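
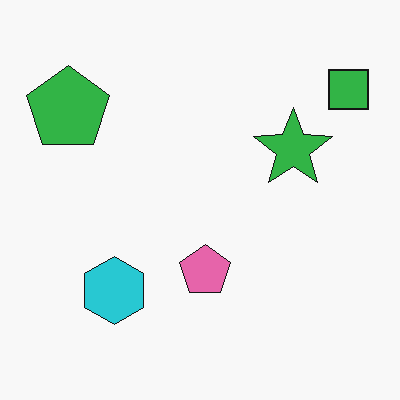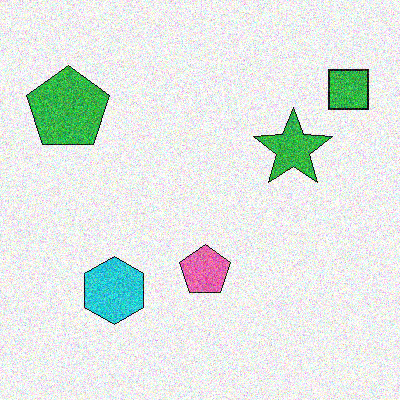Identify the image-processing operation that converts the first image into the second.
The transformation is: degraded with strong gaussian noise.

Random speckle covers the whole image, including the flat background.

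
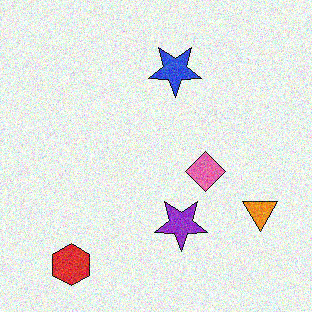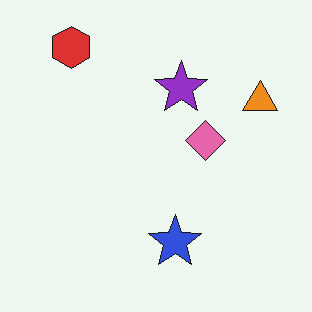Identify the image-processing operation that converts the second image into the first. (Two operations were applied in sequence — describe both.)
It was flipped vertically (top ↔ bottom), then degraded with moderate additive noise.

The red hexagon is in the top-left of the second image and the bottom-left of the first — shapes on opposite sides of the horizontal midline have swapped in a mirror flip. Random speckle covers the whole image, including the flat background.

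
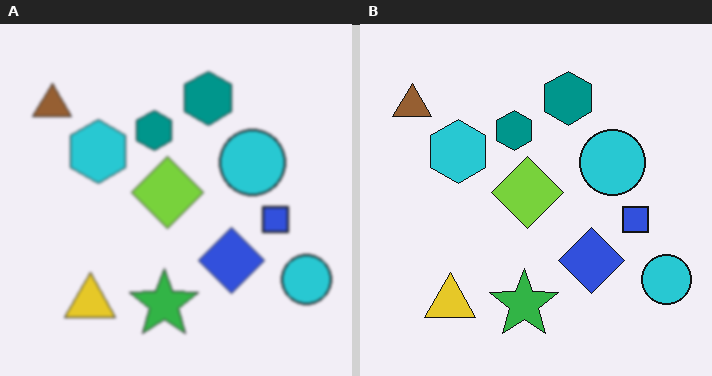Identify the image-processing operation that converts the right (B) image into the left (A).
The image was slightly softened.

Shape edges and outlines are uniformly softened across the whole image.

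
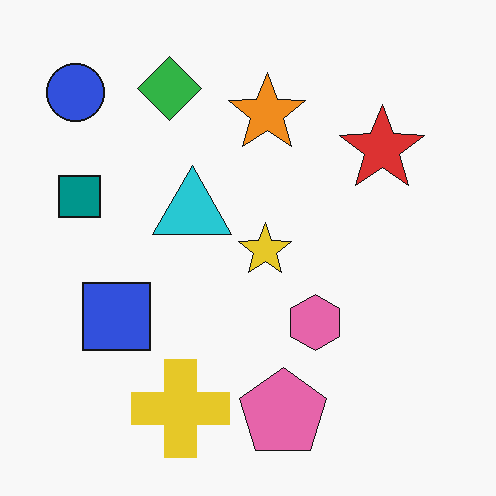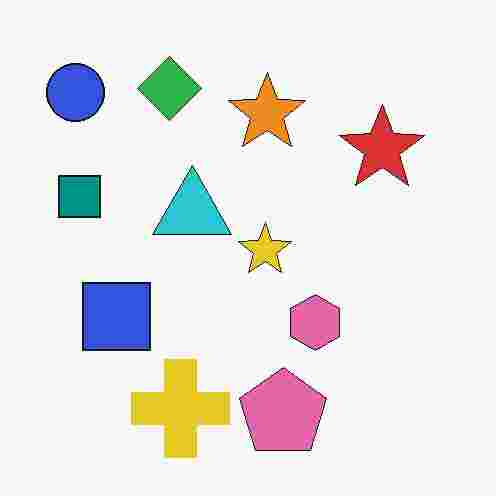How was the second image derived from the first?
The second image is the first heavily JPEG-compressed with obvious blocking artifacts.

Blocky 8×8 compression artifacts appear around shape edges and the flat background shows ringing — characteristic JPEG degradation.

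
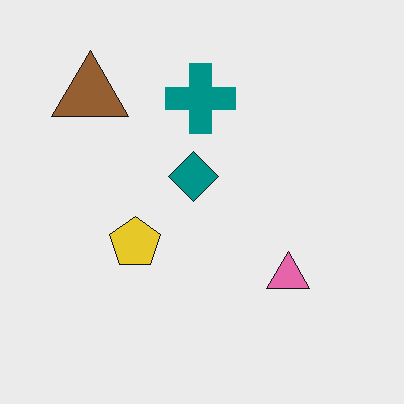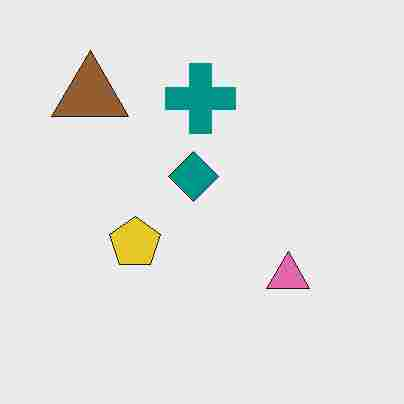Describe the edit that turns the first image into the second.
The image was degraded with heavy JPEG compression.

Blocky 8×8 compression artifacts appear around shape edges and the flat background shows ringing — characteristic JPEG degradation.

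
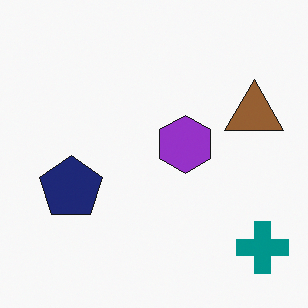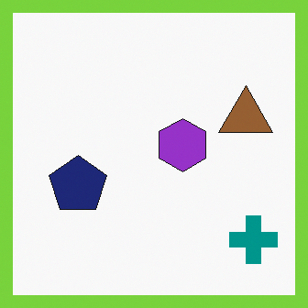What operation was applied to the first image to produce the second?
The image was framed with a lime border.

A solid lime frame runs around the edge of the second image, with the content slightly shrunk inside it.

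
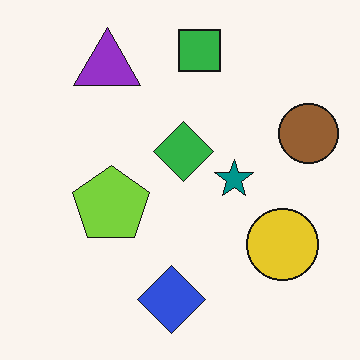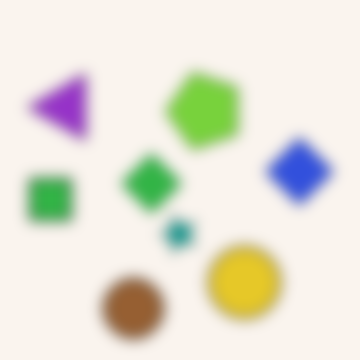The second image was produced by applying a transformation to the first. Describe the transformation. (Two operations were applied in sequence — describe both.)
Transposed (reflected across the top-left ↔ bottom-right diagonal), then strongly gaussian-blurred.

Shapes have swapped their row and column positions — what was in the top-right is now in the bottom-left — a diagonal reflection. Shape edges and outlines are uniformly softened across the whole image.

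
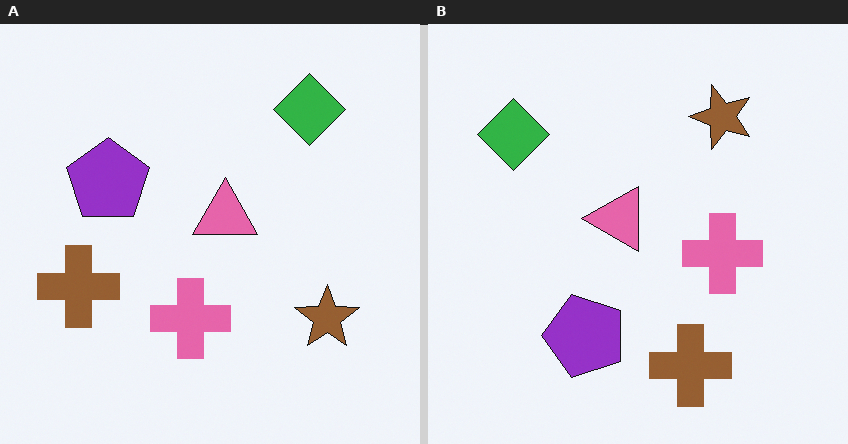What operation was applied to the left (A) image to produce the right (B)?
The right (B) image is the left (A) rotated 90° counter-clockwise.

The green diamond sits in the top-right of the left (A) image and the top-left of the right (B) — consistent with a whole-image 90° counter-clockwise rotation.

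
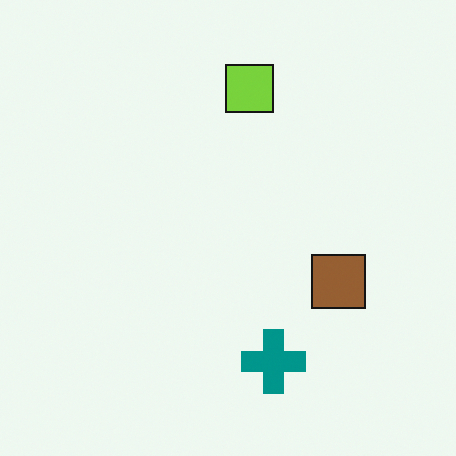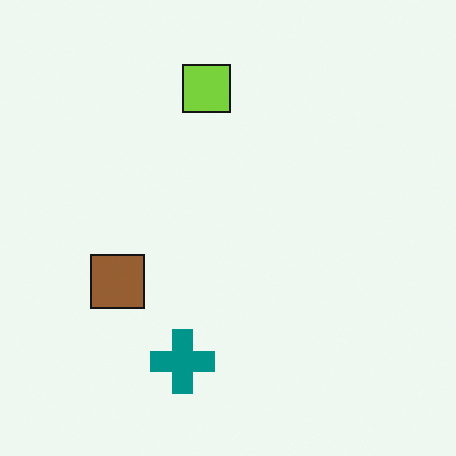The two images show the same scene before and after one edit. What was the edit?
This is the original image flipped horizontally (left ↔ right).

The brown square is in the right of the first image and the left of the second — shapes on opposite sides of the vertical midline have swapped in a mirror flip.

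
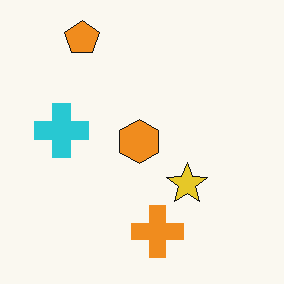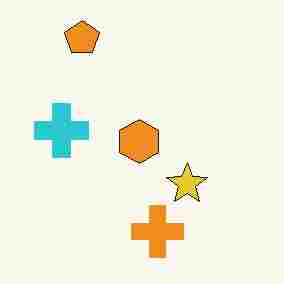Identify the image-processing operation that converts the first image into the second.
The second image is the first degraded with heavy JPEG compression.

Blocky 8×8 compression artifacts appear around shape edges and the flat background shows ringing — characteristic JPEG degradation.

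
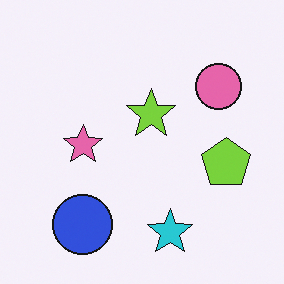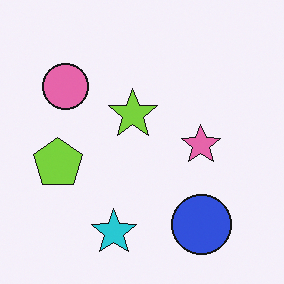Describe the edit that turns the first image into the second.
Flipped horizontally (left ↔ right).

The lime pentagon is in the right of the first image and the left of the second — shapes on opposite sides of the vertical midline have swapped in a mirror flip.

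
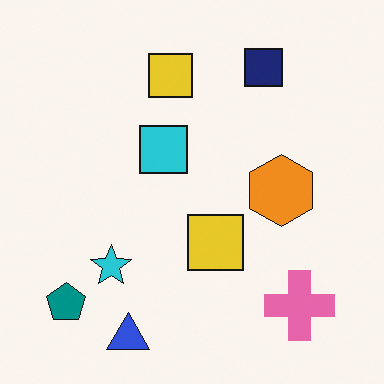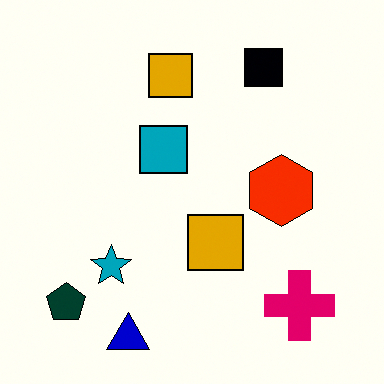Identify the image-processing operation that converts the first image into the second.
The transformation is: given much higher contrast.

Tones are pushed away from mid-grey across the whole image — a global contrast change.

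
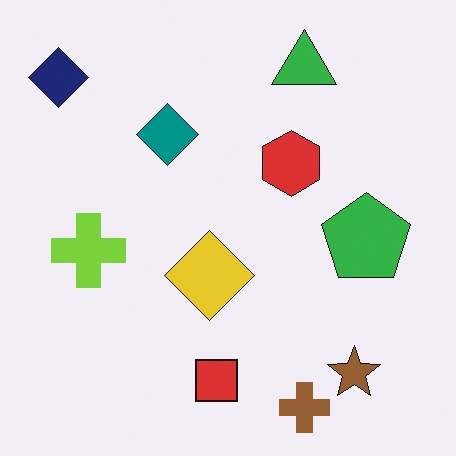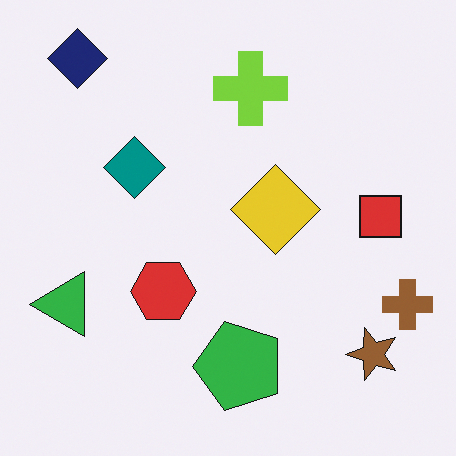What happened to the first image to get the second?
This is the original image transposed (reflected across the top-left ↔ bottom-right diagonal).

Shapes have swapped their row and column positions — what was in the top-right is now in the bottom-left — a diagonal reflection.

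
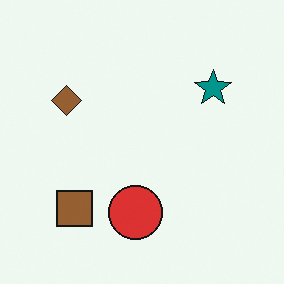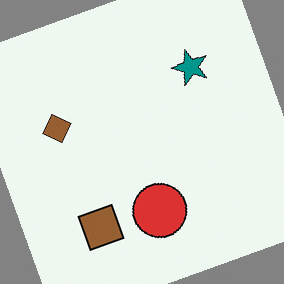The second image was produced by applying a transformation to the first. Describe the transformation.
This is the original image rotated counter-clockwise by a moderate amount.

Every shape is tilted by the same angle and the image corners show triangular fill wedges — a whole-image rotation by a non-right angle.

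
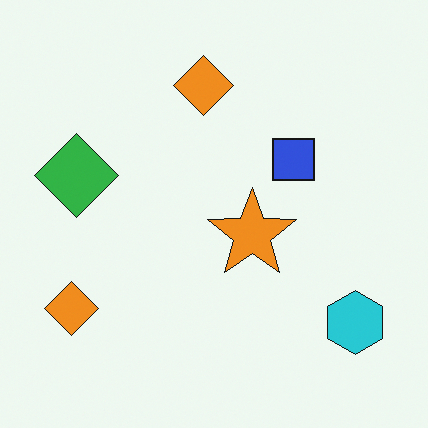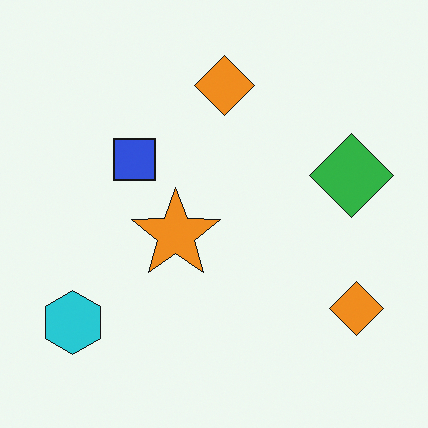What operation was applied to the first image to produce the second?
It was flipped horizontally (left ↔ right).

The cyan hexagon is in the bottom-right of the first image and the bottom-left of the second — shapes on opposite sides of the vertical midline have swapped in a mirror flip.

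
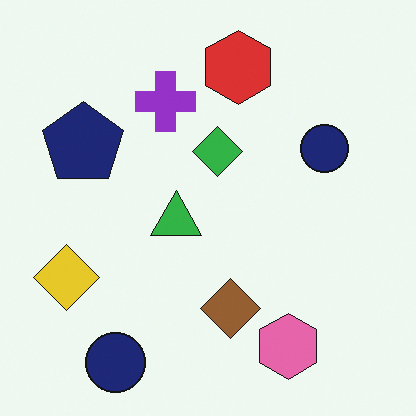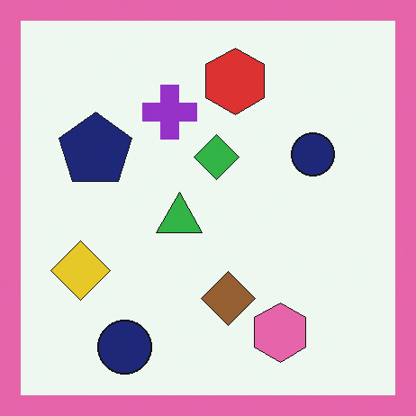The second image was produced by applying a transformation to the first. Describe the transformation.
The transformation is: framed with a pink border.

A solid pink frame runs around the edge of the second image, with the content slightly shrunk inside it.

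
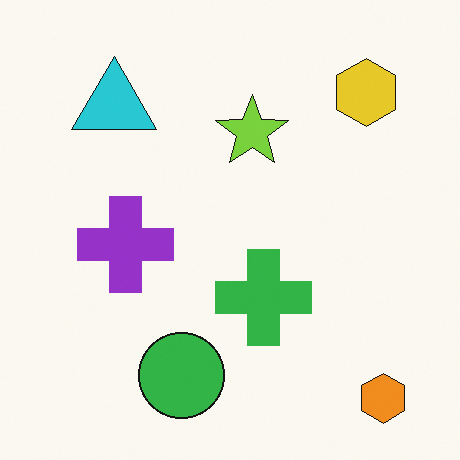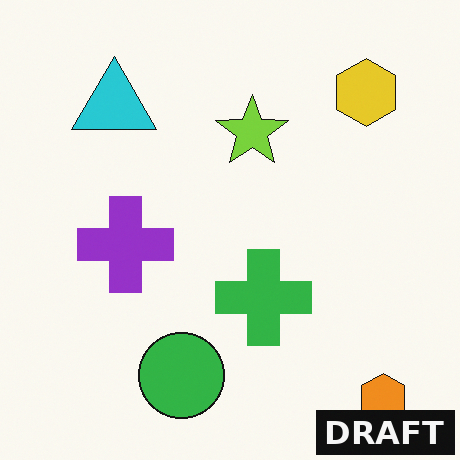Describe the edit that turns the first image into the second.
The transformation is: watermarked with the text "DRAFT" in the lower-right corner.

A dark label reading "DRAFT" appears in the lower-right corner.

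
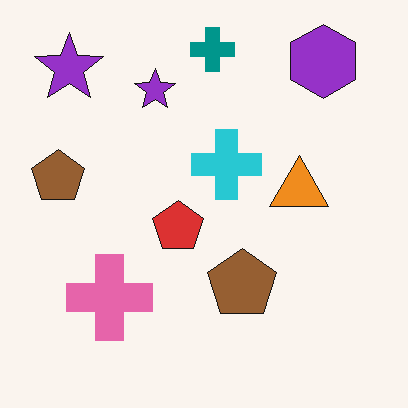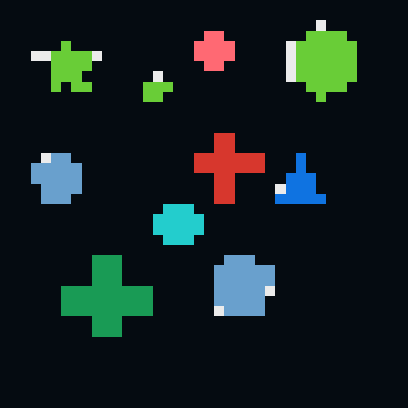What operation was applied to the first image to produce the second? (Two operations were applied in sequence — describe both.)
The transformation is: color-inverted (negative), then coarsely pixelated.

The light background has become dark and every shape's color is its complement — a photographic negative. Shapes are reduced to large square blocks; fine edges and outlines are lost — a downscale-then-upscale (mosaic) effect.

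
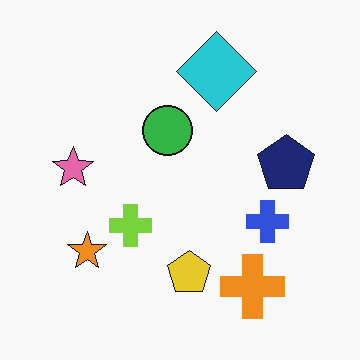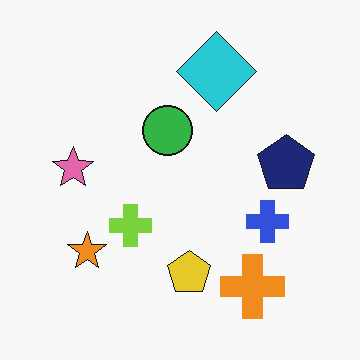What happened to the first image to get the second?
The image was JPEG-compressed with visible artifacts.

Blocky 8×8 compression artifacts appear around shape edges and the flat background shows ringing — characteristic JPEG degradation.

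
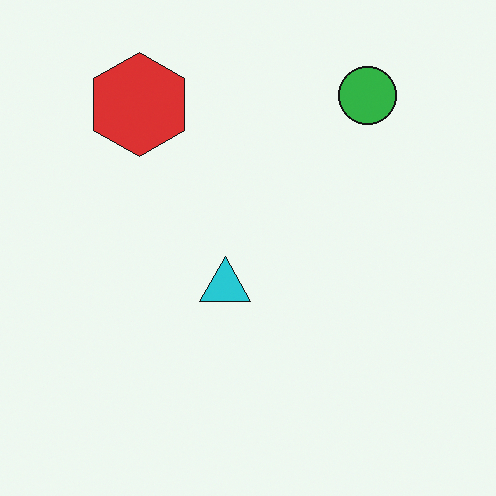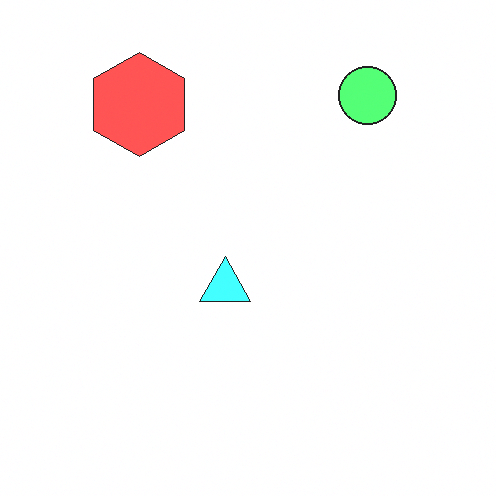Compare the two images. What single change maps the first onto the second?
It was brightened a lot.

Every pixel — background and shapes alike — is uniformly brightened.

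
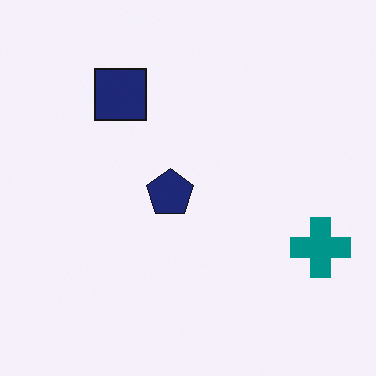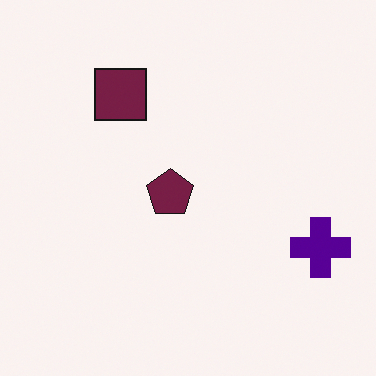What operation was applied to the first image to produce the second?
The transformation is: hue-shifted by a moderate amount.

Every shape's color has rotated by the same amount around the hue wheel — a uniform hue shift.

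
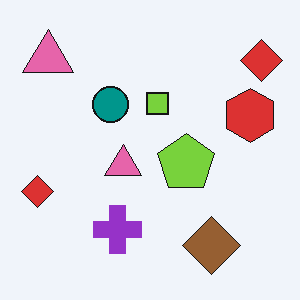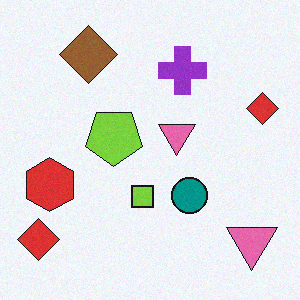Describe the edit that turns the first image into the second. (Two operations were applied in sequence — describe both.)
It was degraded with subtle gaussian noise, then rotated 180°.

Random speckle covers the whole image, including the flat background. The brown diamond sits in the bottom-right of the first image and the top-left of the second — consistent with a whole-image 180° rotation.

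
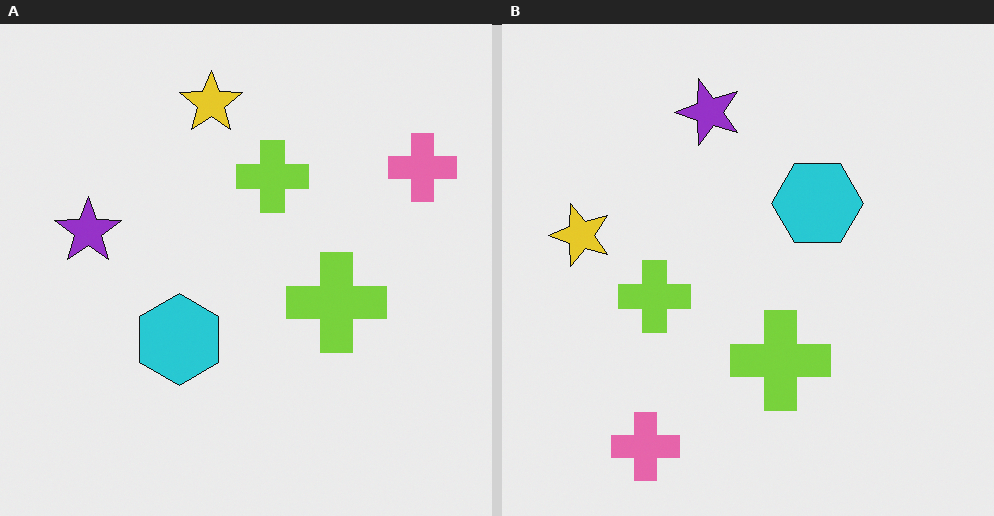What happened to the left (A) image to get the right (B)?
The right (B) image is the left (A) transposed (reflected across the top-left ↔ bottom-right diagonal).

Shapes have swapped their row and column positions — what was in the top-right is now in the bottom-left — a diagonal reflection.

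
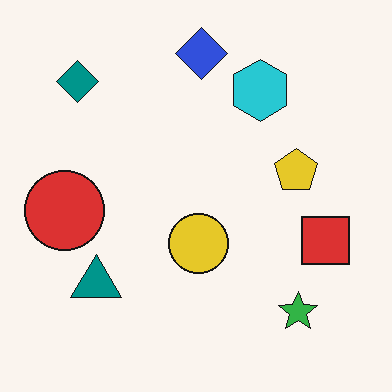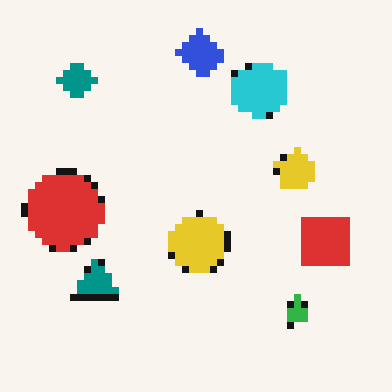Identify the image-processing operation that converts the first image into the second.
The image was moderately pixelated.

Shapes are reduced to large square blocks; fine edges and outlines are lost — a downscale-then-upscale (mosaic) effect.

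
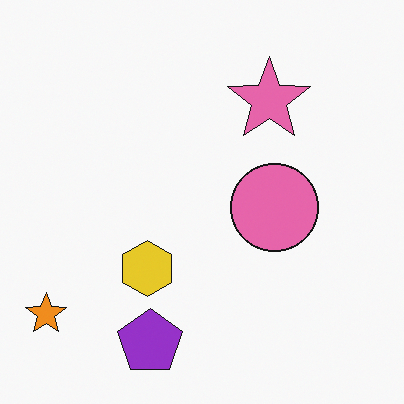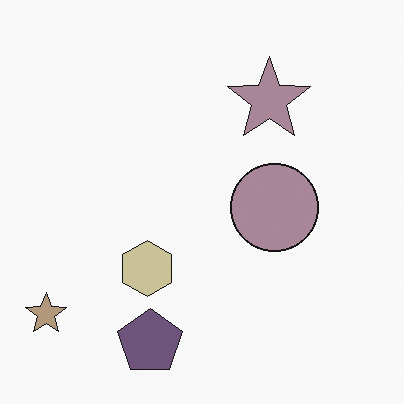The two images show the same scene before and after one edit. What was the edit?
The transformation is: heavily desaturated.

All colors are more muted and greyish — a global saturation change.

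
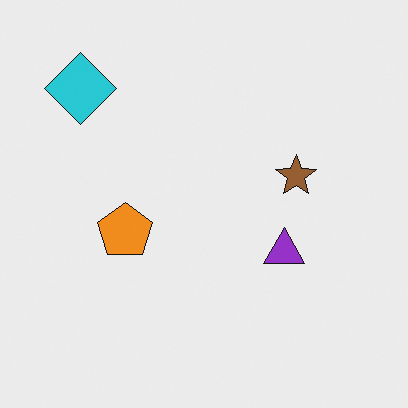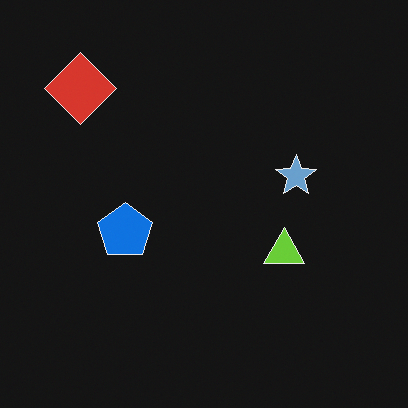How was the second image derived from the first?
It was color-inverted (negative).

The light background has become dark and every shape's color is its complement — a photographic negative.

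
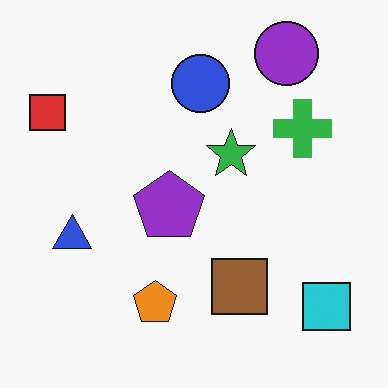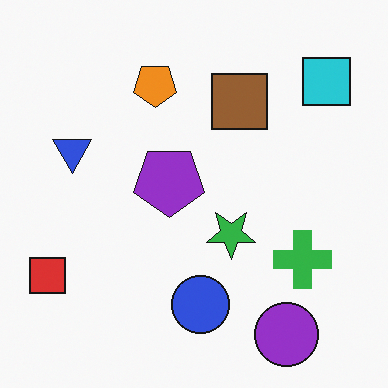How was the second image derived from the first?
The second image is the first flipped vertically (top ↔ bottom).

The purple circle is in the top-right of the first image and the bottom-right of the second — shapes on opposite sides of the horizontal midline have swapped in a mirror flip.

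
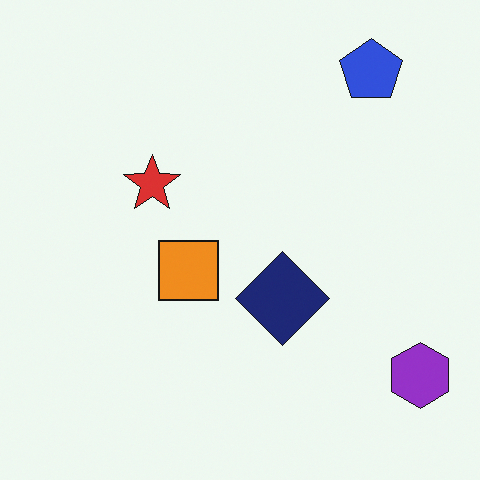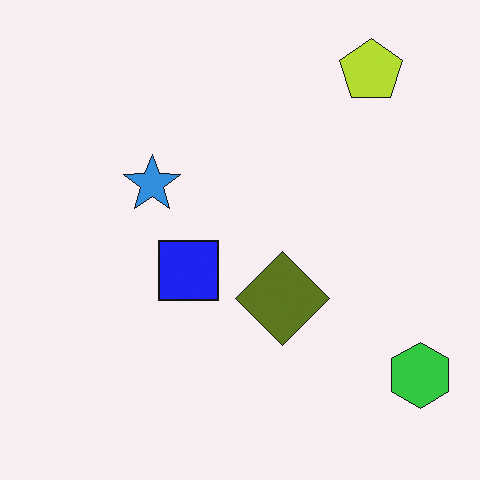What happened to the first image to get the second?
It was hue-shifted by a large amount.

Every shape's color has rotated by the same amount around the hue wheel — a uniform hue shift.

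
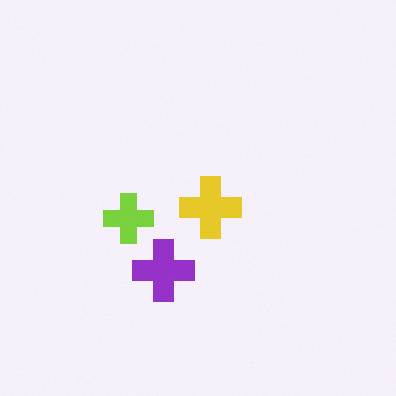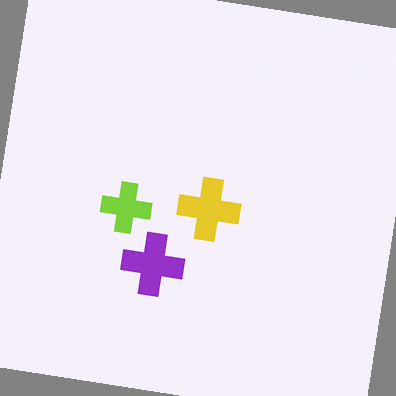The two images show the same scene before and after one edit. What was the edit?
The transformation is: rotated clockwise by a slight angle.

Every shape is tilted by the same angle and the image corners show triangular fill wedges — a whole-image rotation by a non-right angle.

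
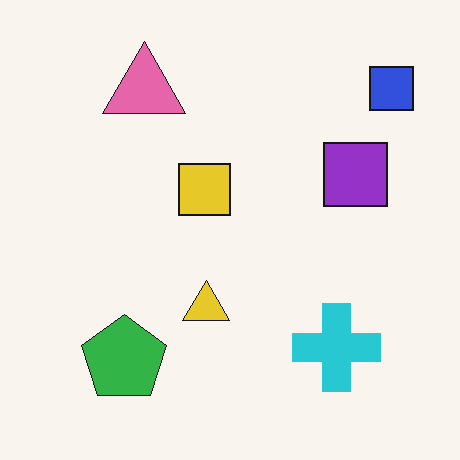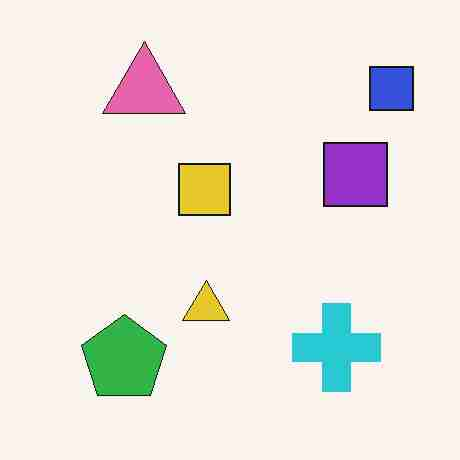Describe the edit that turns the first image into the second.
Degraded with heavy JPEG compression.

Blocky 8×8 compression artifacts appear around shape edges and the flat background shows ringing — characteristic JPEG degradation.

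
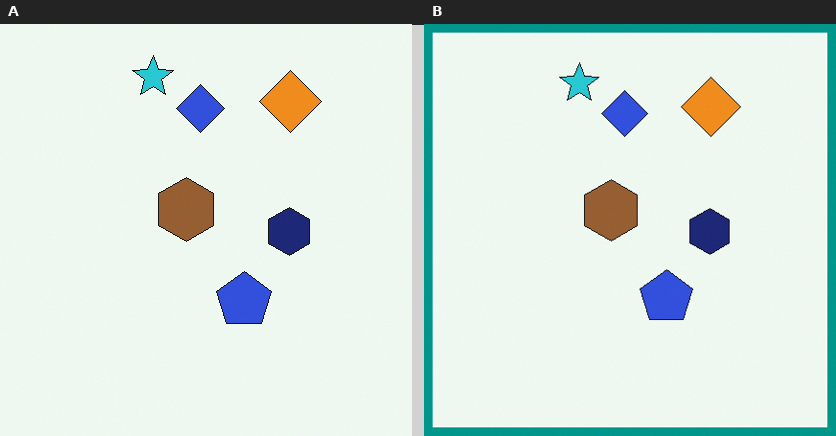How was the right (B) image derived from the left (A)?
It was framed with a teal border.

A solid teal frame runs around the edge of the right (B) image, with the content slightly shrunk inside it.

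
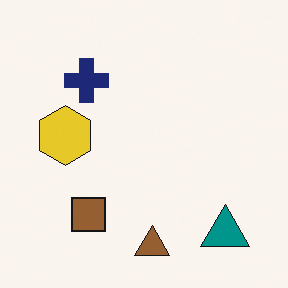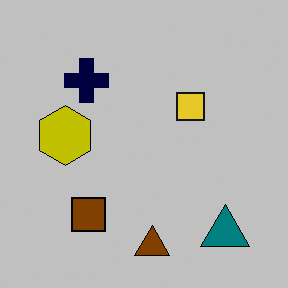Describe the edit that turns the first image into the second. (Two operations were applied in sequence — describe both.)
The transformation is: aggressively posterized, then overlaid with an additional yellow square.

Each flat color has snapped to a coarser quantized level — most visibly, the near-white background has dropped to a flat grey. A yellow square appears in the second image that is absent from the first.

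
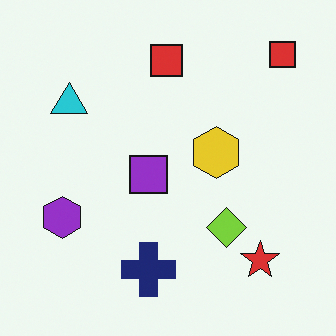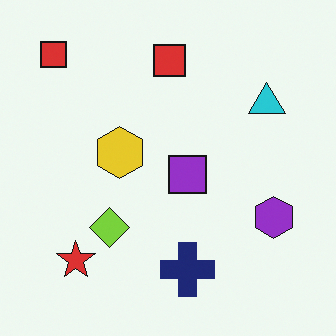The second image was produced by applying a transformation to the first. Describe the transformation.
This is the original image flipped horizontally (left ↔ right).

The purple hexagon is in the left of the first image and the right of the second — shapes on opposite sides of the vertical midline have swapped in a mirror flip.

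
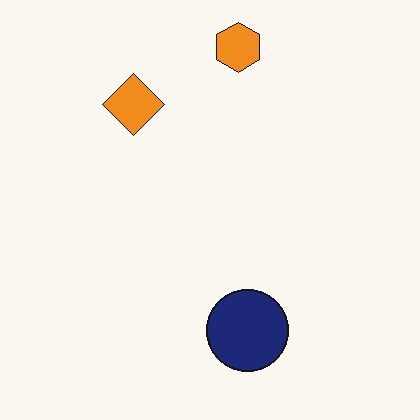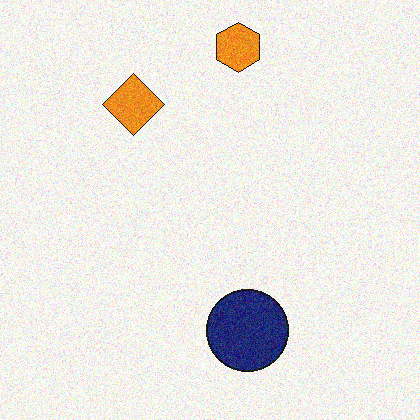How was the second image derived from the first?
This is the original image degraded with visible gaussian noise.

Random speckle covers the whole image, including the flat background.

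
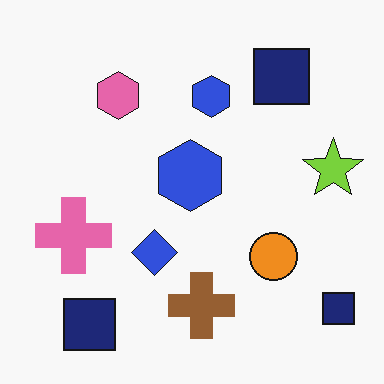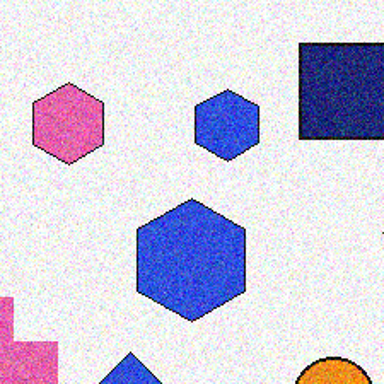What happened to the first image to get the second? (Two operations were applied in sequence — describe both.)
Degraded with moderate additive noise, then cropped to a noticeably smaller region and rescaled.

Random speckle covers the whole image, including the flat background. The visible shapes are larger and the field of view is narrower; shapes near the original edges may be partly or wholly outside the frame — a crop-and-rescale.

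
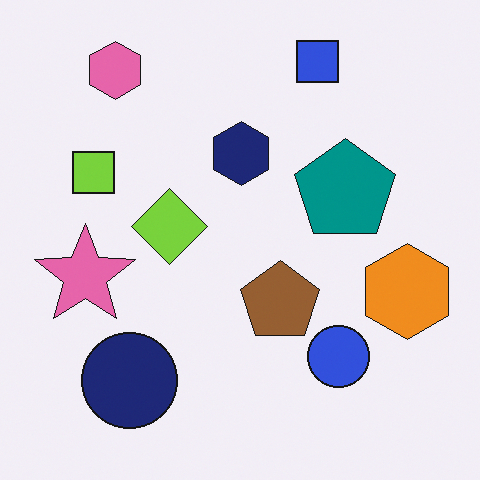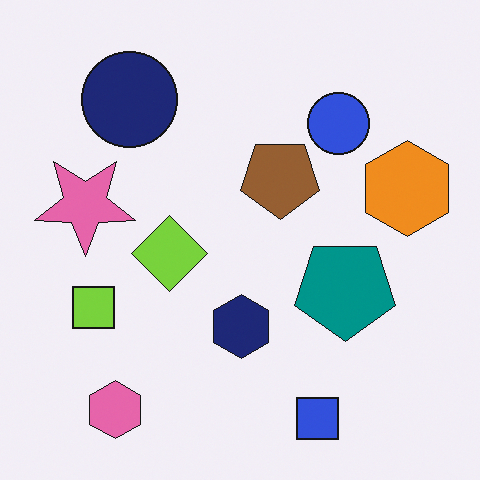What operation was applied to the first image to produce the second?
This is the original image flipped vertically (top ↔ bottom).

The blue square is in the top of the first image and the bottom of the second — shapes on opposite sides of the horizontal midline have swapped in a mirror flip.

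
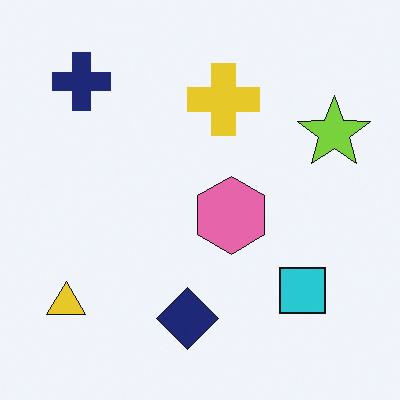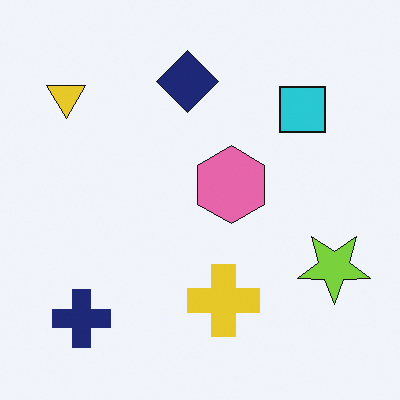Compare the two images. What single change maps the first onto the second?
The transformation is: flipped vertically (top ↔ bottom).

The navy cross is in the top-left of the first image and the bottom-left of the second — shapes on opposite sides of the horizontal midline have swapped in a mirror flip.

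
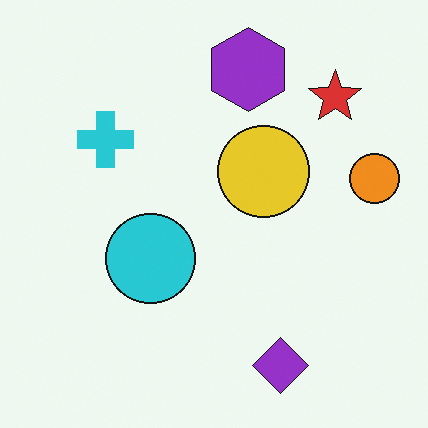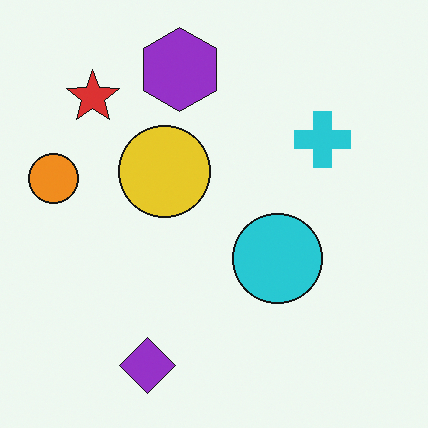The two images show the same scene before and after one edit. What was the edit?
The second image is the first flipped horizontally (left ↔ right).

The orange circle is in the right of the first image and the left of the second — shapes on opposite sides of the vertical midline have swapped in a mirror flip.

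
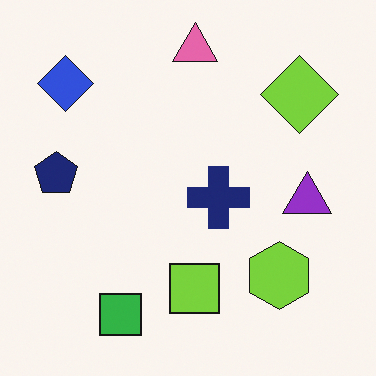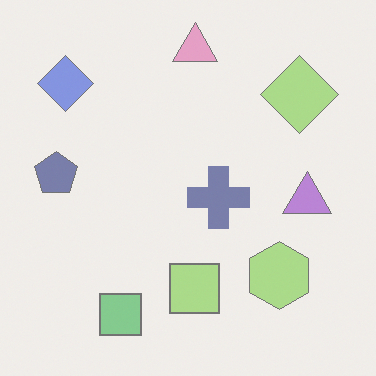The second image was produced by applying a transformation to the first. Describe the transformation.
The image was washed out (contrast reduced).

Tones are pushed toward mid-grey across the whole image — a global contrast change.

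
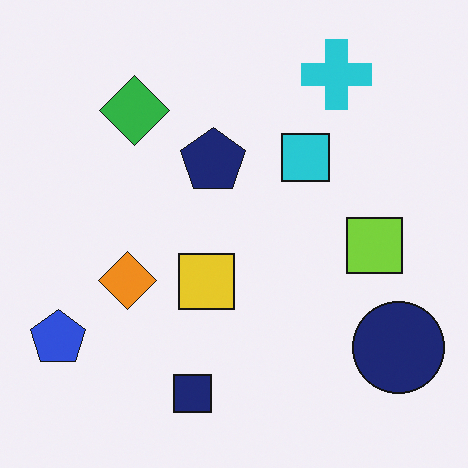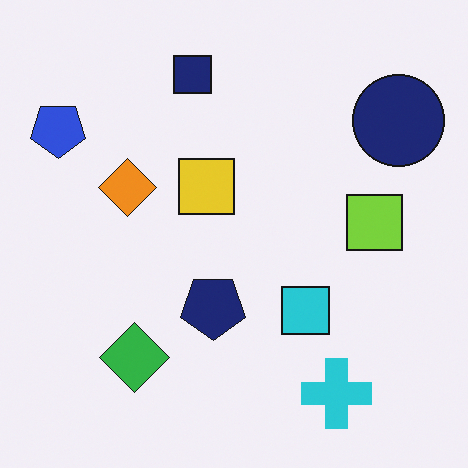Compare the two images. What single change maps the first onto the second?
The second image is the first flipped vertically (top ↔ bottom).

The cyan cross is in the top-right of the first image and the bottom-right of the second — shapes on opposite sides of the horizontal midline have swapped in a mirror flip.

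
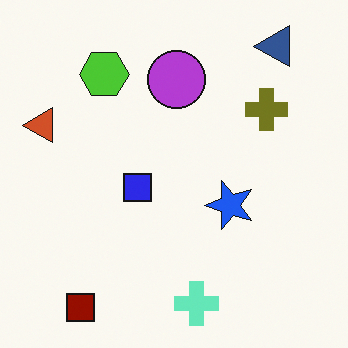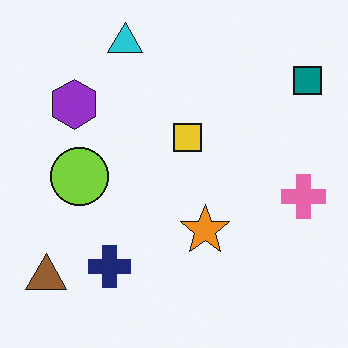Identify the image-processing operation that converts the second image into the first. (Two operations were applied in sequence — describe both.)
This is the original image hue-shifted through roughly half the color wheel, then transposed (reflected across the top-left ↔ bottom-right diagonal).

Every shape's color has rotated by the same amount around the hue wheel — a uniform hue shift. Shapes have swapped their row and column positions — what was in the top-right is now in the bottom-left — a diagonal reflection.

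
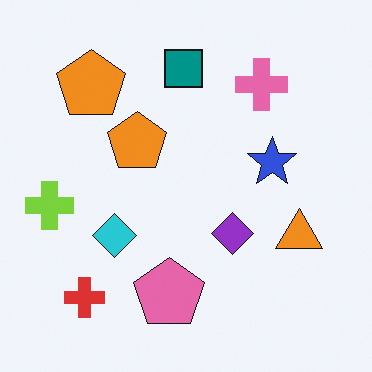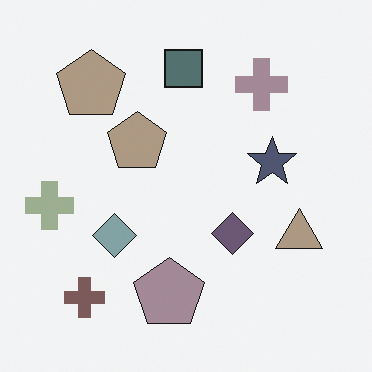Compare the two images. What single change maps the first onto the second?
Heavily desaturated.

All colors are more muted and greyish — a global saturation change.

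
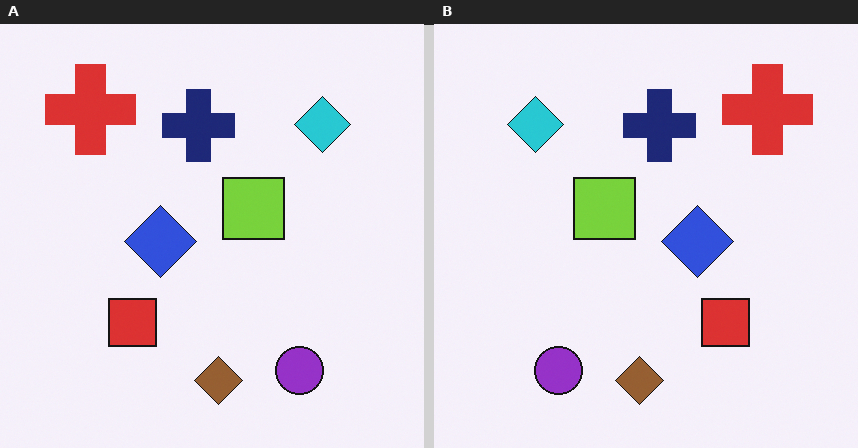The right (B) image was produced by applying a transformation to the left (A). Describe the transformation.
The transformation is: flipped horizontally (left ↔ right).

The red cross is in the top-left of the left (A) image and the top-right of the right (B) — shapes on opposite sides of the vertical midline have swapped in a mirror flip.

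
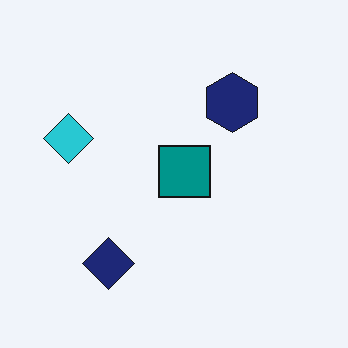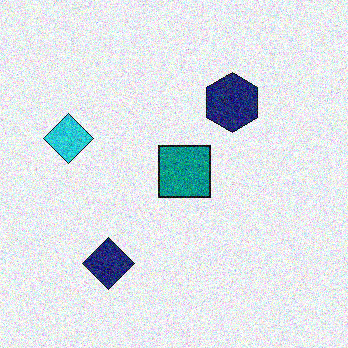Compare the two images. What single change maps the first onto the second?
The transformation is: degraded with strong gaussian noise.

Random speckle covers the whole image, including the flat background.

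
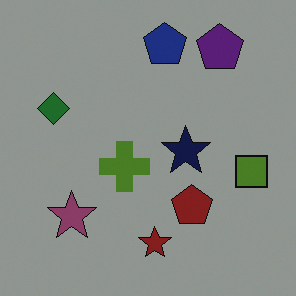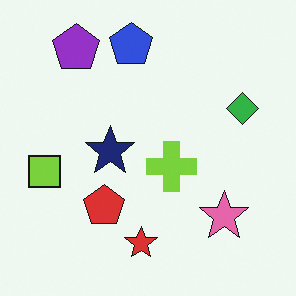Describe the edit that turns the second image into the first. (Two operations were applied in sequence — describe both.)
This is the original image flipped horizontally (left ↔ right), then substantially darkened.

The lime square is in the left of the second image and the right of the first — shapes on opposite sides of the vertical midline have swapped in a mirror flip. Every pixel — background and shapes alike — is uniformly darkened.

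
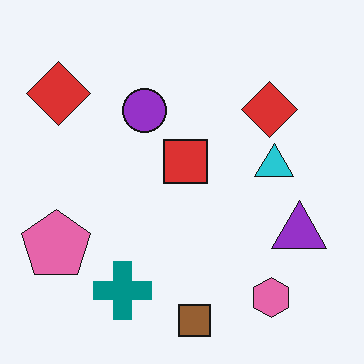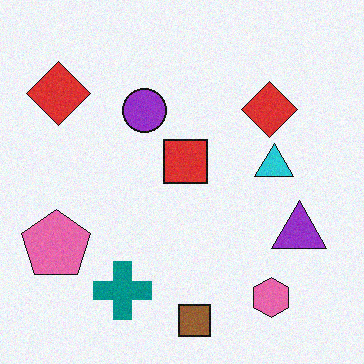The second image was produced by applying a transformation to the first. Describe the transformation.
This is the original image degraded with light additive noise.

Random speckle covers the whole image, including the flat background.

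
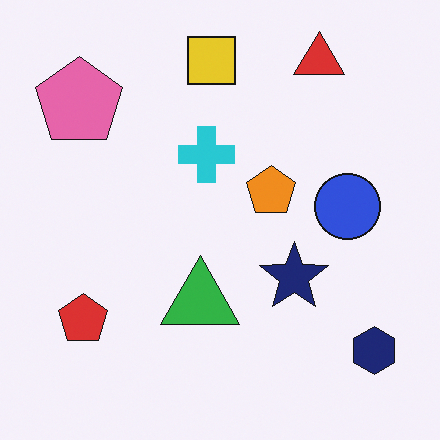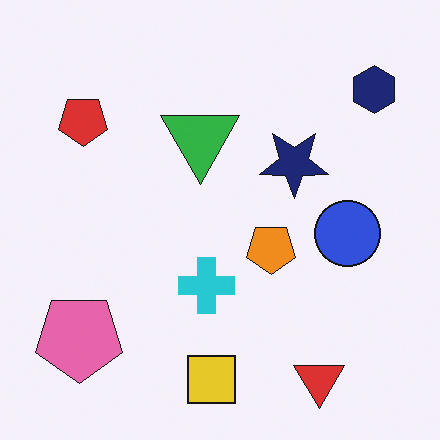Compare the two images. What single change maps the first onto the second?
The second image is the first flipped vertically (top ↔ bottom).

The yellow square is in the top of the first image and the bottom of the second — shapes on opposite sides of the horizontal midline have swapped in a mirror flip.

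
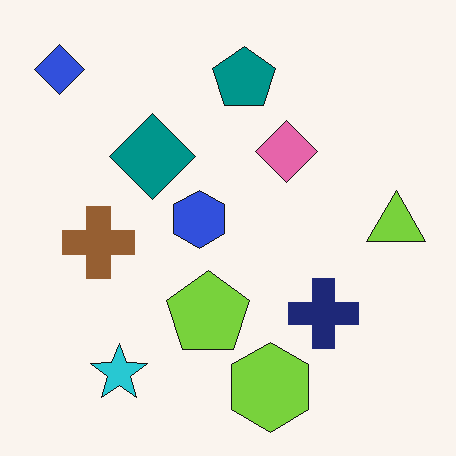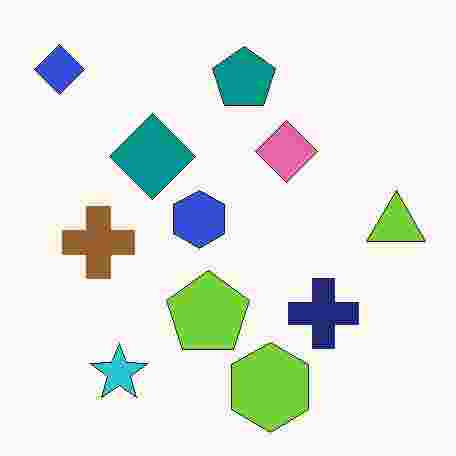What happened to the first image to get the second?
Heavily JPEG-compressed with obvious blocking artifacts.

Blocky 8×8 compression artifacts appear around shape edges and the flat background shows ringing — characteristic JPEG degradation.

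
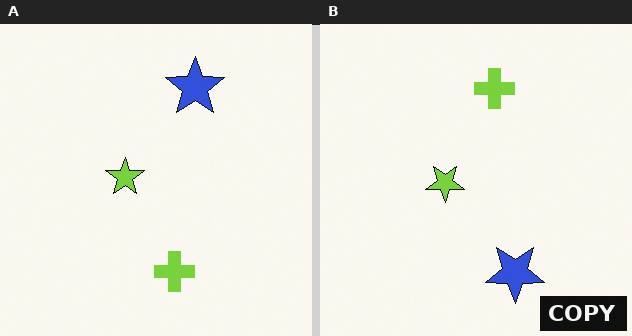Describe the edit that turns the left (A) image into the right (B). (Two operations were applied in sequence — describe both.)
This is the original image flipped vertically (top ↔ bottom), then watermarked with the text "COPY" in the lower-right corner.

The blue star is in the top of the left (A) image and the bottom of the right (B) — shapes on opposite sides of the horizontal midline have swapped in a mirror flip. A dark label reading "COPY" appears in the lower-right corner.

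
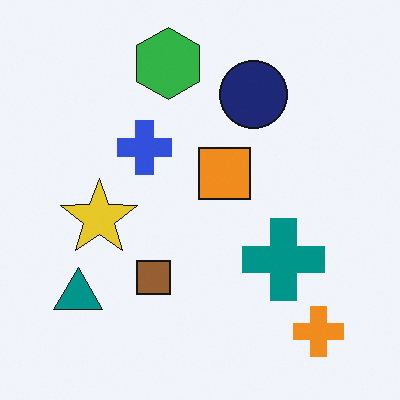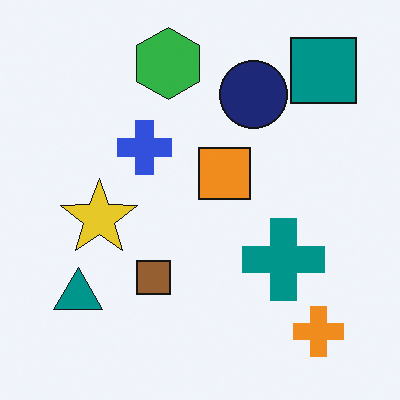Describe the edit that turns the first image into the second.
The second image is the first overlaid with an additional teal square.

A teal square appears in the second image that is absent from the first.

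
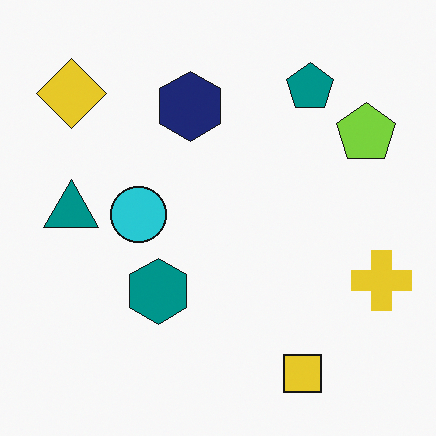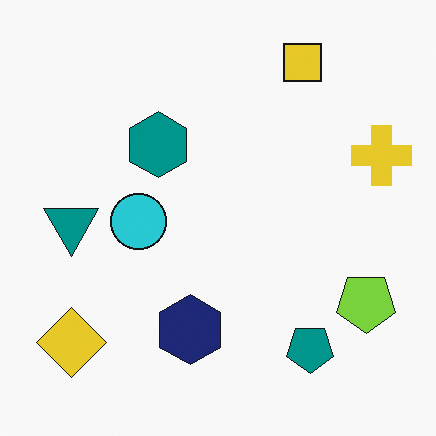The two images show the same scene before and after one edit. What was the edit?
The transformation is: flipped vertically (top ↔ bottom).

The yellow square is in the bottom-right of the first image and the top-right of the second — shapes on opposite sides of the horizontal midline have swapped in a mirror flip.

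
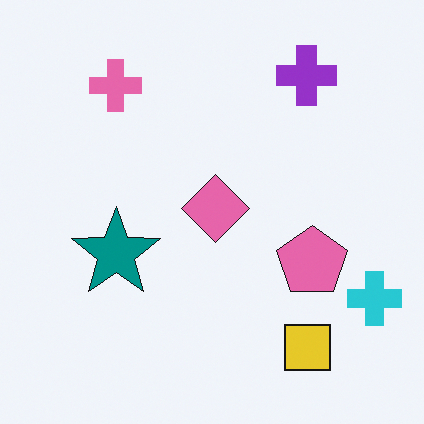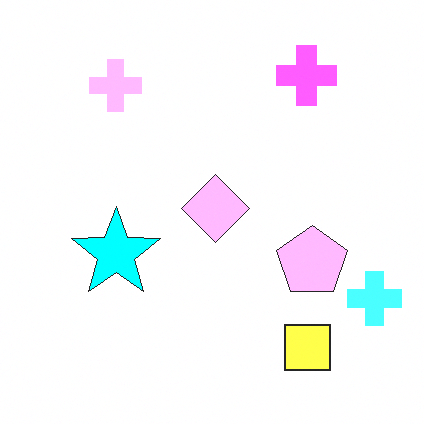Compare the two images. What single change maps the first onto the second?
The second image is the first noticeably brightened.

Every pixel — background and shapes alike — is uniformly brightened.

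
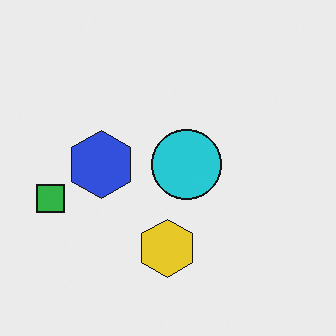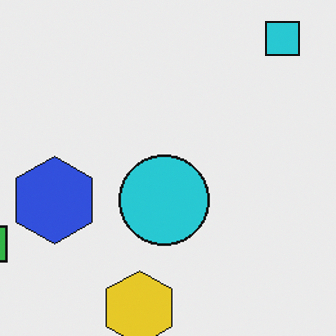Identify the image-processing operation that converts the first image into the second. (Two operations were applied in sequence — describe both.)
This is the original image cropped slightly and scaled back up, then overlaid with an additional cyan square.

The visible shapes are larger and the field of view is narrower; shapes near the original edges may be partly or wholly outside the frame — a crop-and-rescale. A cyan square appears in the second image that is absent from the first.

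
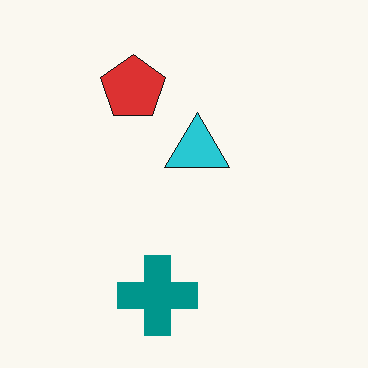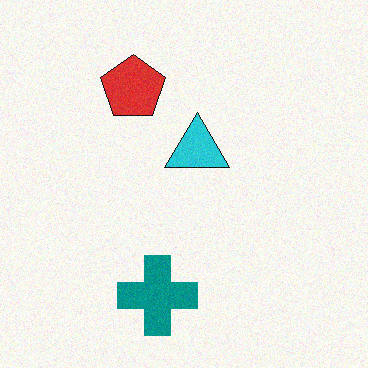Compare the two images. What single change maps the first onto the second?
The image was degraded with light additive noise.

Random speckle covers the whole image, including the flat background.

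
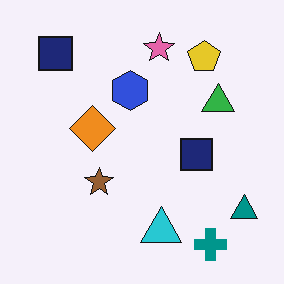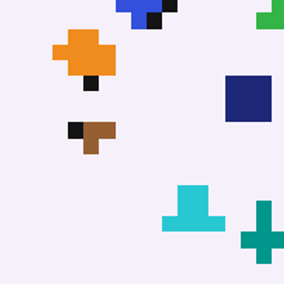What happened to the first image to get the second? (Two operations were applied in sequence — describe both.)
The image was coarsely pixelated, then cropped slightly and scaled back up.

Shapes are reduced to large square blocks; fine edges and outlines are lost — a downscale-then-upscale (mosaic) effect. The visible shapes are larger and the field of view is narrower; shapes near the original edges may be partly or wholly outside the frame — a crop-and-rescale.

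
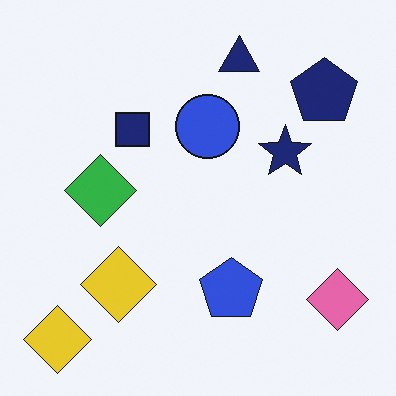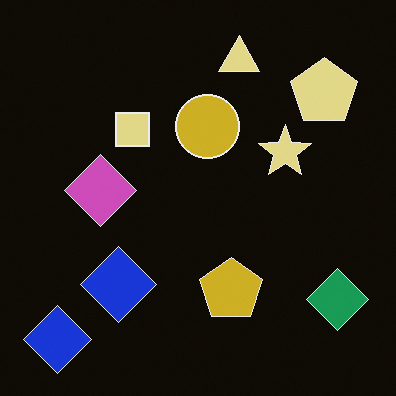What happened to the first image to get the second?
The transformation is: color-inverted (negative).

The light background has become dark and every shape's color is its complement — a photographic negative.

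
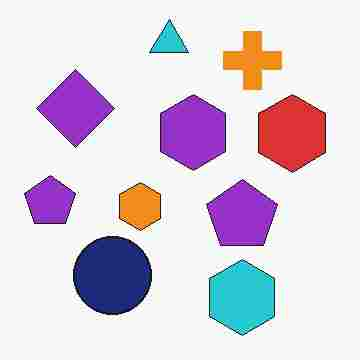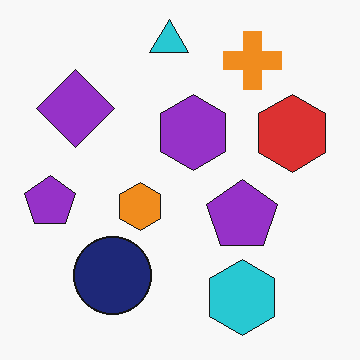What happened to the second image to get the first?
It was degraded with heavy JPEG compression.

Blocky 8×8 compression artifacts appear around shape edges and the flat background shows ringing — characteristic JPEG degradation.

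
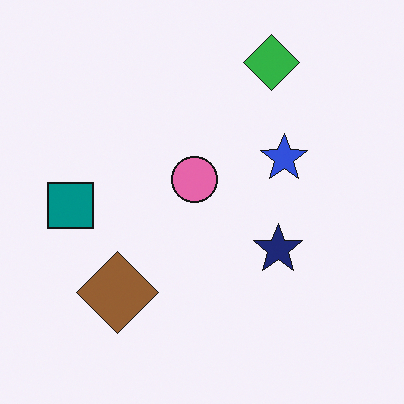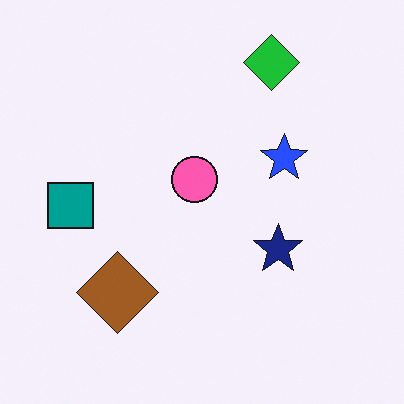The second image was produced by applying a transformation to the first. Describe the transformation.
This is the original image slightly oversaturated.

All colors are more vivid — a global saturation change.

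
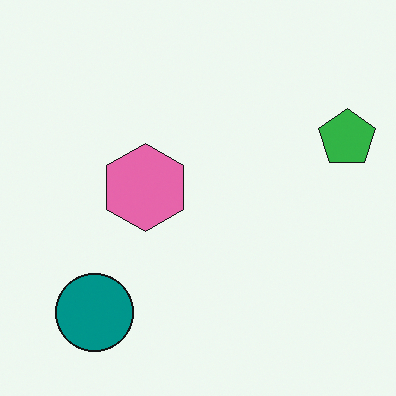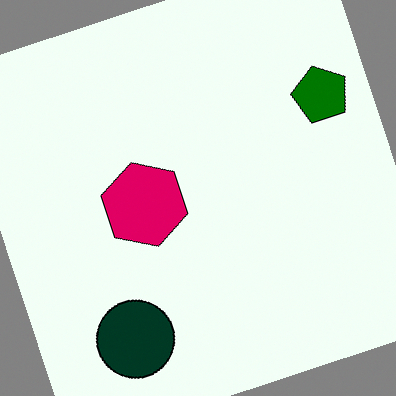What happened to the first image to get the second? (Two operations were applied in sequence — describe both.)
The image was given much higher contrast, then rotated counter-clockwise by a moderate amount.

Tones are pushed away from mid-grey across the whole image — a global contrast change. Every shape is tilted by the same angle and the image corners show triangular fill wedges — a whole-image rotation by a non-right angle.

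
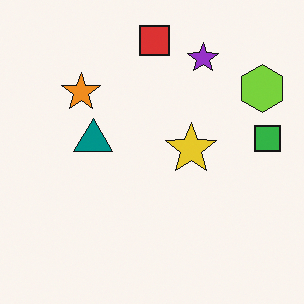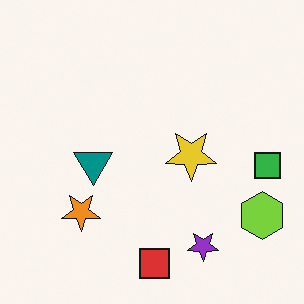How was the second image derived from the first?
Flipped vertically (top ↔ bottom).

The red square is in the top of the first image and the bottom of the second — shapes on opposite sides of the horizontal midline have swapped in a mirror flip.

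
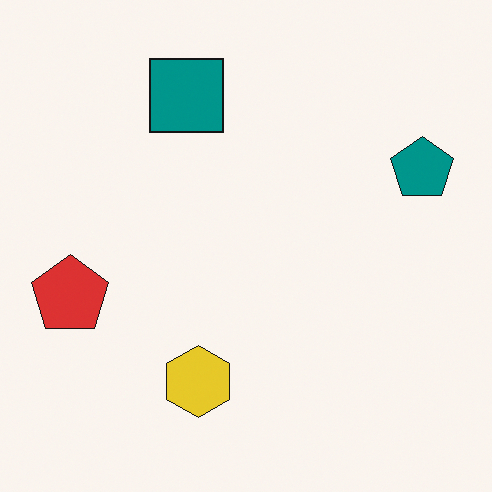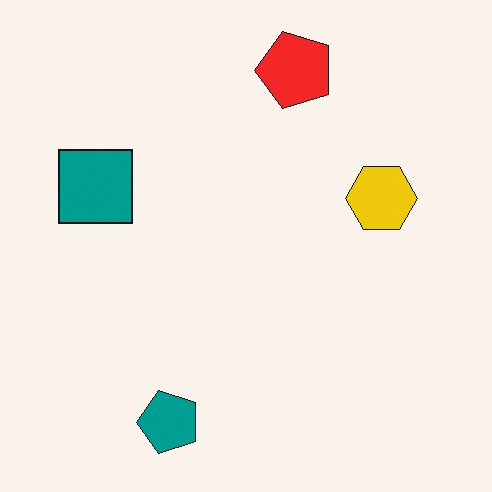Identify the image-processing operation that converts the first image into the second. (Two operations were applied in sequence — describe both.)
Transposed (reflected across the top-left ↔ bottom-right diagonal), then slightly oversaturated.

Shapes have swapped their row and column positions — what was in the top-right is now in the bottom-left — a diagonal reflection. All colors are more vivid — a global saturation change.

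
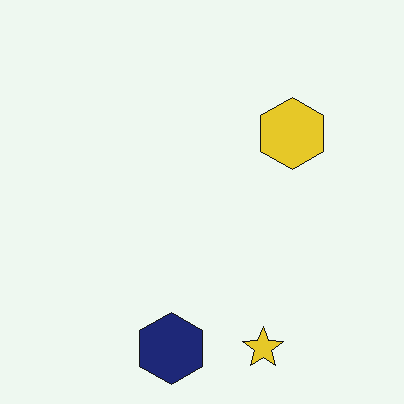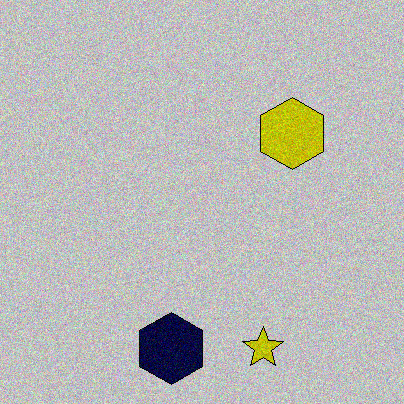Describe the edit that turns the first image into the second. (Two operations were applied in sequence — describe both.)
This is the original image heavily posterized to just a handful of flat colors, then degraded with moderate additive noise.

Each flat color has snapped to a coarser quantized level — most visibly, the near-white background has dropped to a flat grey. Random speckle covers the whole image, including the flat background.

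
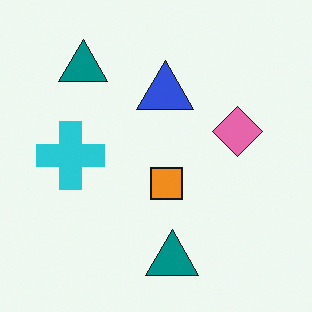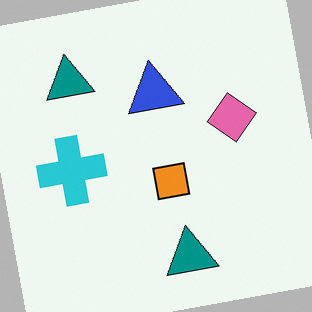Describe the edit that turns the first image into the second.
The second image is the first rotated counter-clockwise by a few degrees.

Every shape is tilted by the same angle and the image corners show triangular fill wedges — a whole-image rotation by a non-right angle.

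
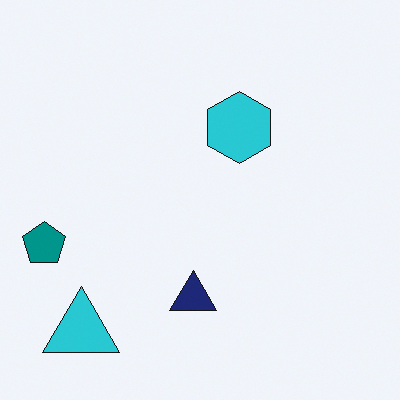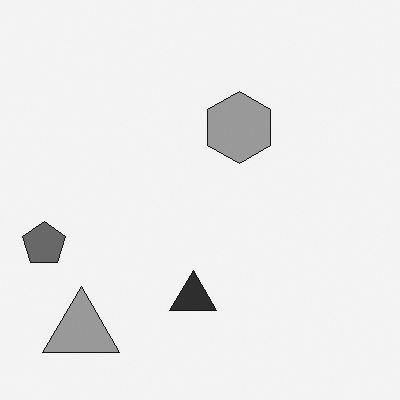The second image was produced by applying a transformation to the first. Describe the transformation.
The image was converted to grayscale.

All color is removed — every shape is now a shade of grey.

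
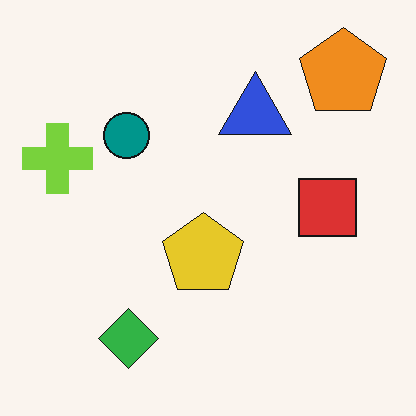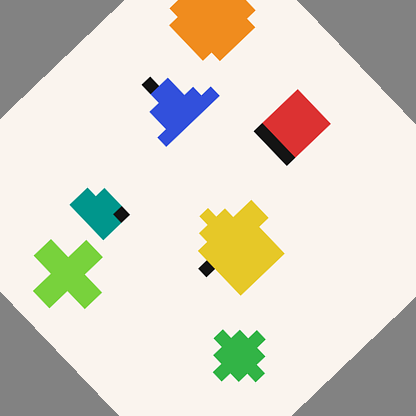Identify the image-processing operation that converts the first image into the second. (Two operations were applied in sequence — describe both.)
It was coarsely pixelated, then rotated counter-clockwise by a large amount — several tens of degrees.

Shapes are reduced to large square blocks; fine edges and outlines are lost — a downscale-then-upscale (mosaic) effect. Every shape is tilted by the same angle and the image corners show triangular fill wedges — a whole-image rotation by a non-right angle.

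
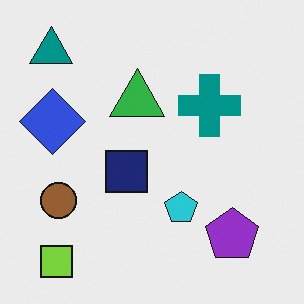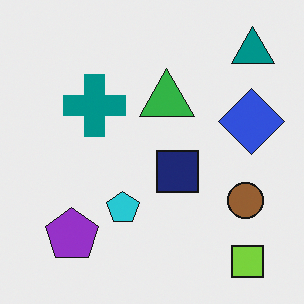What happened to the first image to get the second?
The image was flipped horizontally (left ↔ right).

The teal triangle is in the top-left of the first image and the top-right of the second — shapes on opposite sides of the vertical midline have swapped in a mirror flip.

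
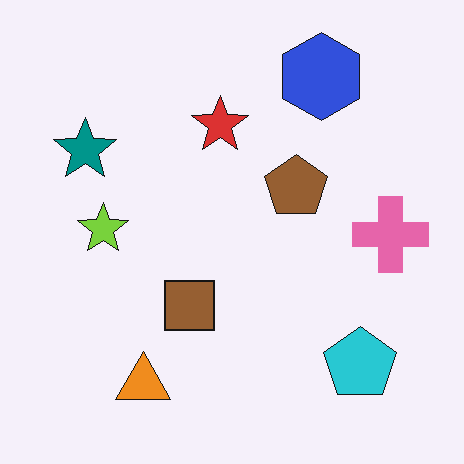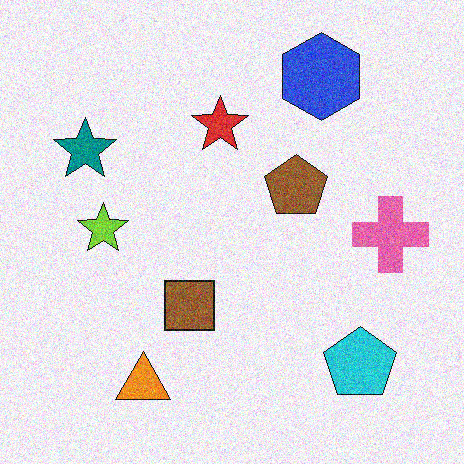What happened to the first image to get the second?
The second image is the first degraded with moderate additive noise.

Random speckle covers the whole image, including the flat background.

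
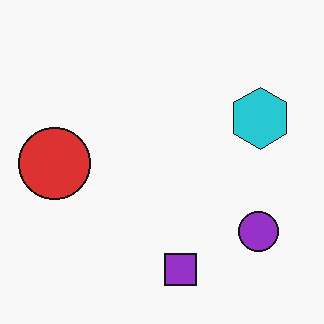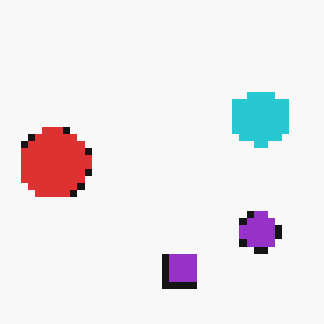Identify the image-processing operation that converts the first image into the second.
The image was moderately pixelated.

Shapes are reduced to large square blocks; fine edges and outlines are lost — a downscale-then-upscale (mosaic) effect.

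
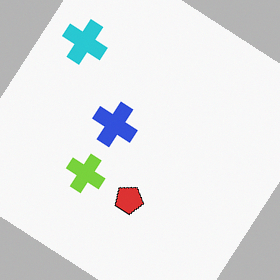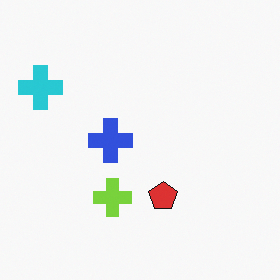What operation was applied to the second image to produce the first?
The image was rotated clockwise by a large amount — several tens of degrees.

Every shape is tilted by the same angle and the image corners show triangular fill wedges — a whole-image rotation by a non-right angle.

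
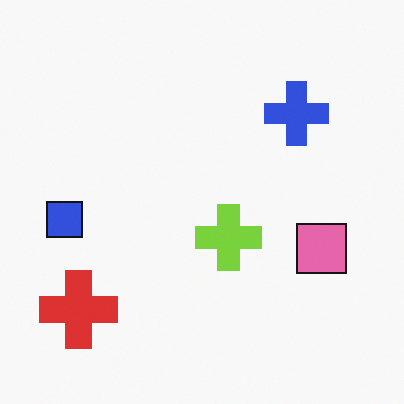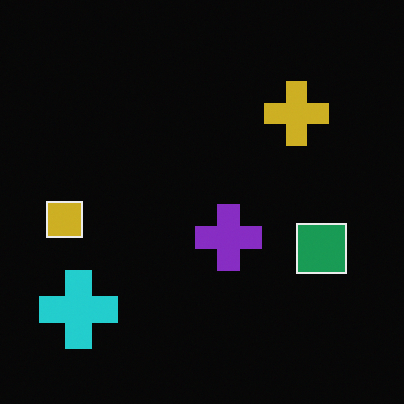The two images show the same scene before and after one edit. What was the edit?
Color-inverted (negative).

The light background has become dark and every shape's color is its complement — a photographic negative.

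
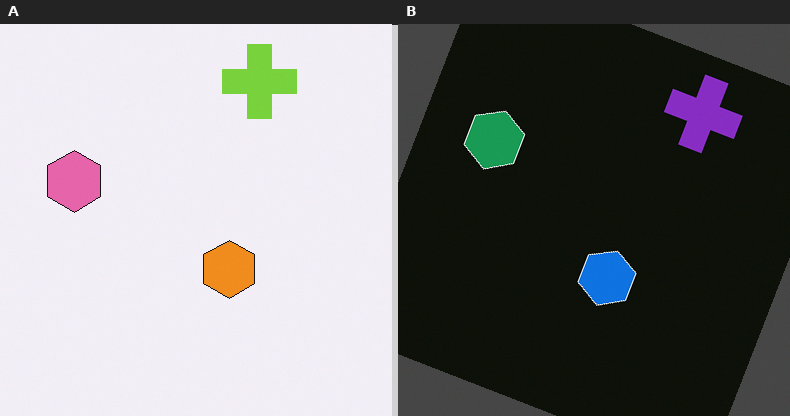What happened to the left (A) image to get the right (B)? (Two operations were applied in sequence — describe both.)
The image was color-inverted (negative), then rotated clockwise by a moderate amount.

The light background has become dark and every shape's color is its complement — a photographic negative. Every shape is tilted by the same angle and the image corners show triangular fill wedges — a whole-image rotation by a non-right angle.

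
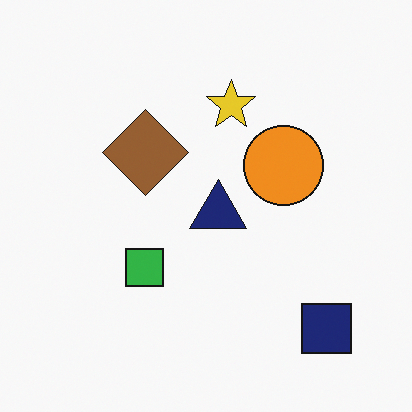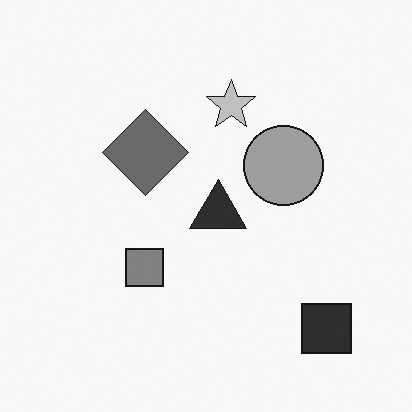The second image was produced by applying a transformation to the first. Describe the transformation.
The transformation is: converted to grayscale.

All color is removed — every shape is now a shade of grey.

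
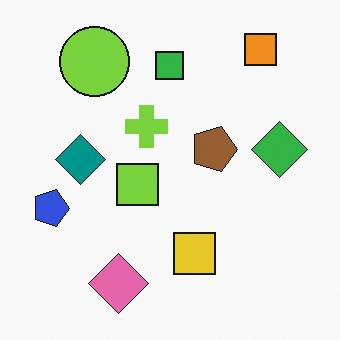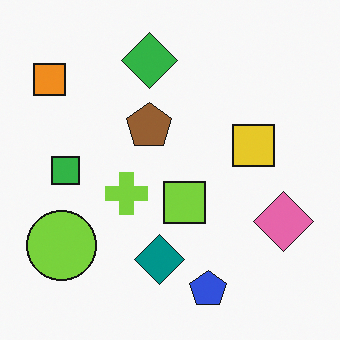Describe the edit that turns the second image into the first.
The transformation is: rotated 90° clockwise.

The orange square sits in the top-left of the second image and the top-right of the first — consistent with a whole-image 90° clockwise rotation.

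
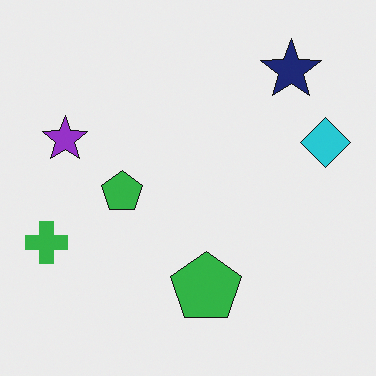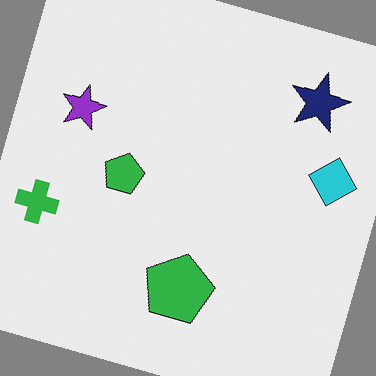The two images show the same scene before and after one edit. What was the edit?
It was rotated clockwise by a moderate amount.

Every shape is tilted by the same angle and the image corners show triangular fill wedges — a whole-image rotation by a non-right angle.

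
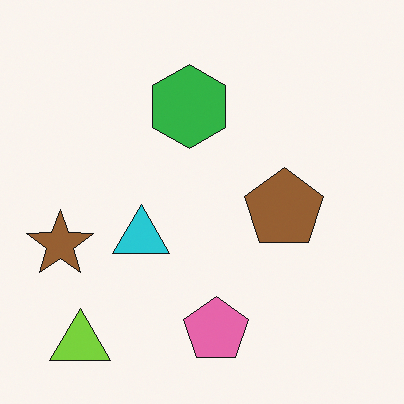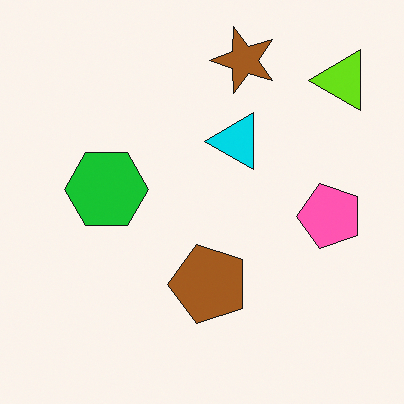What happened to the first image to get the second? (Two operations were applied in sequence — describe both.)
This is the original image transposed (reflected across the top-left ↔ bottom-right diagonal), then slightly oversaturated.

Shapes have swapped their row and column positions — what was in the top-right is now in the bottom-left — a diagonal reflection. All colors are more vivid — a global saturation change.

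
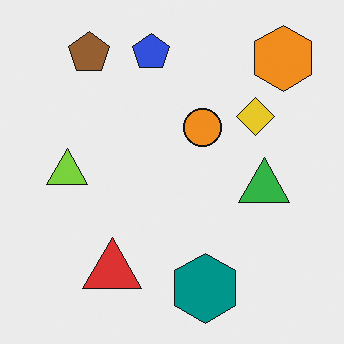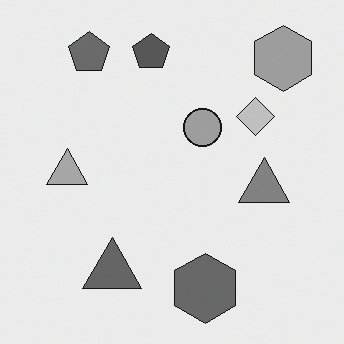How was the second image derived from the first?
The transformation is: converted to grayscale.

All color is removed — every shape is now a shade of grey.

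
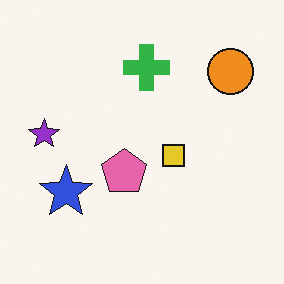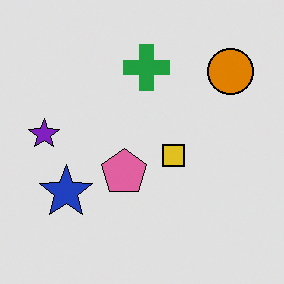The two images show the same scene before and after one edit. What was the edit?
It was posterized to a reduced palette.

Each flat color has snapped to a coarser quantized level — most visibly, the near-white background has dropped to a flat grey.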